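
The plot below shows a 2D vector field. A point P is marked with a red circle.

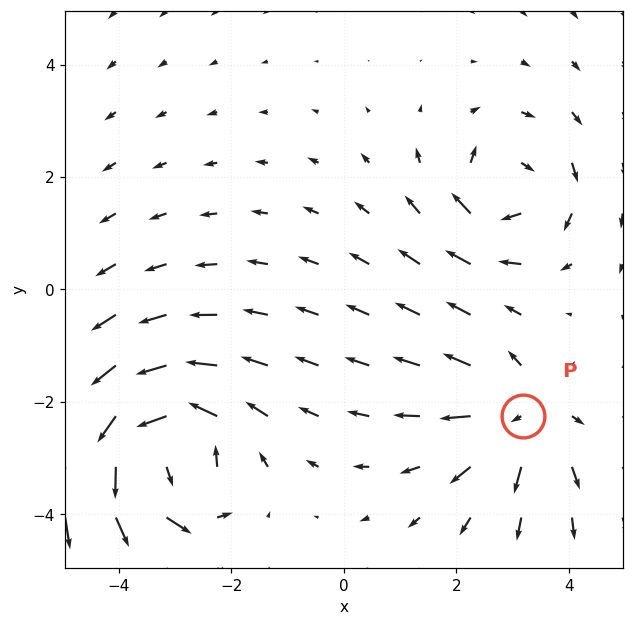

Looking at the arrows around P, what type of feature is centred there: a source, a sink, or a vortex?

At P (3.2, -2.2) the arrows spread outward. Divergence about +4, curl ≈0 — positive divergence with near-zero curl is a source.

source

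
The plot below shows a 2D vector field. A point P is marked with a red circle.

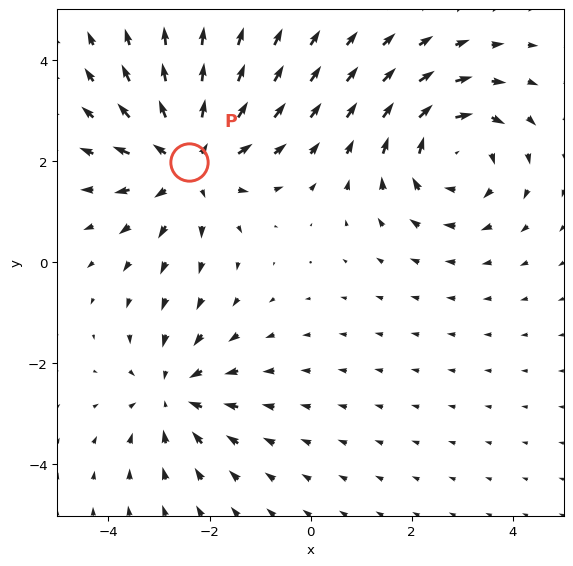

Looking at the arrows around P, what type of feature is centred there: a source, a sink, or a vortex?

At P (-2.4, 2.0) the arrows spread outward. Divergence about +3, curl ≈0 — positive divergence with near-zero curl is a source.

source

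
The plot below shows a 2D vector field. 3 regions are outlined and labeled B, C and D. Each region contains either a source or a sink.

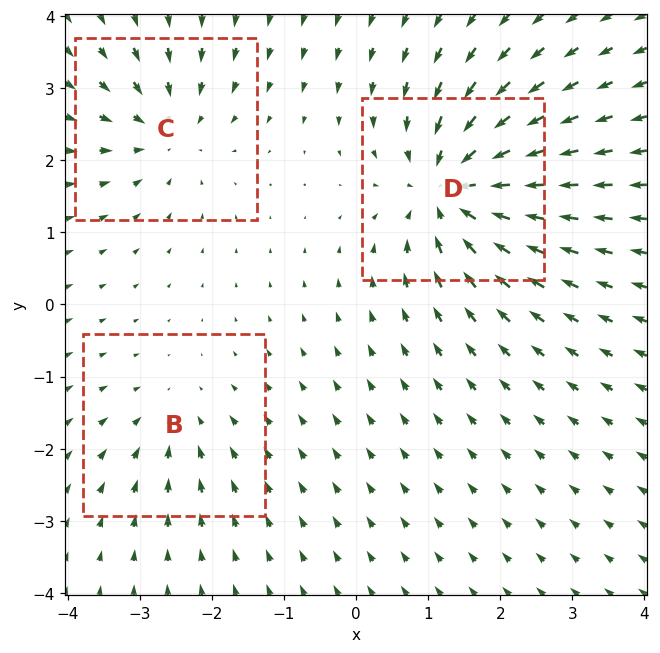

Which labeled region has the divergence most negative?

D

Divergence at each region's feature centre — B: about -2, C: about -4, D: about -6. Region D is most negative.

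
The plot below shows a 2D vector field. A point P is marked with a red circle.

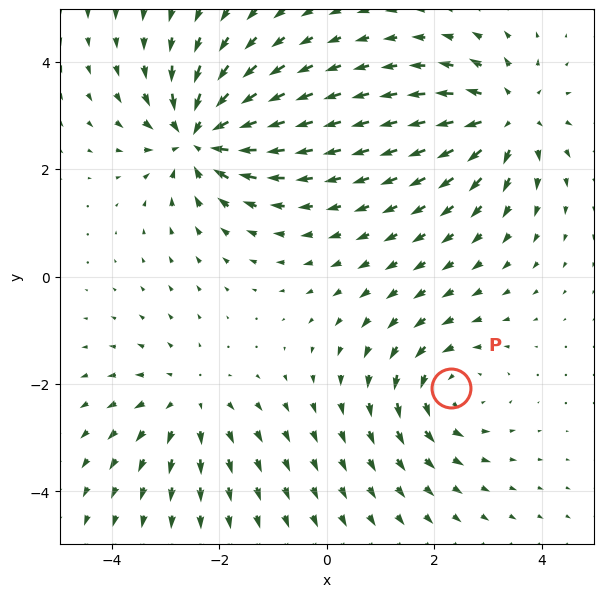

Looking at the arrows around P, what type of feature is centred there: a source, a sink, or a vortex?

vortex

At P (2.3, -2.1) the arrows circulate counterclockwise. Divergence ≈0, curl about +4 — near-zero divergence with nonzero curl is a vortex.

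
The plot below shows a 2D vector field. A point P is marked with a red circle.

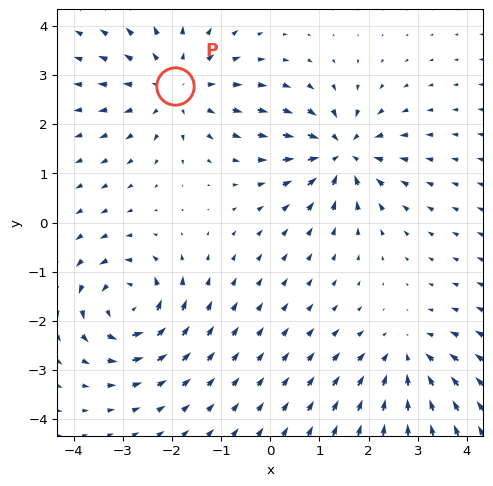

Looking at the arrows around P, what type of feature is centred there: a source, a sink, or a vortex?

source

At P (-1.9, 2.8) the arrows spread outward. Divergence about +3, curl ≈0 — positive divergence with near-zero curl is a source.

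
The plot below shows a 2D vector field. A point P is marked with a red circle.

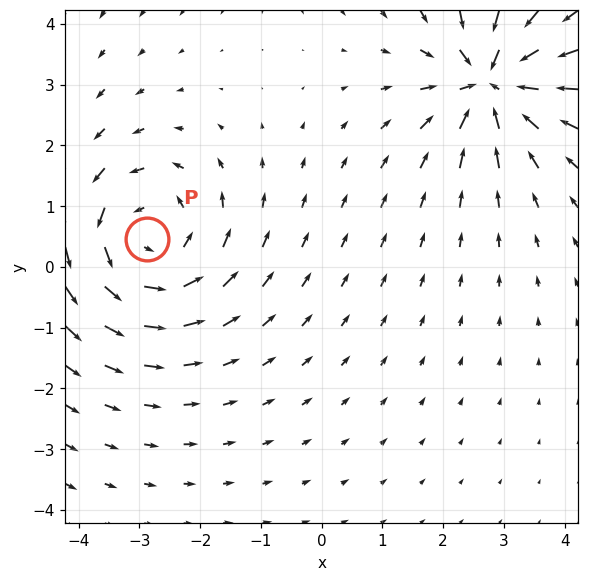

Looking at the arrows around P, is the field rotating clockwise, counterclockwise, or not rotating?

counterclockwise

Near P at (-2.9, 0.5) the arrows circulate counterclockwise. The curl (z-component) there is about +3; positive curl means counterclockwise rotation.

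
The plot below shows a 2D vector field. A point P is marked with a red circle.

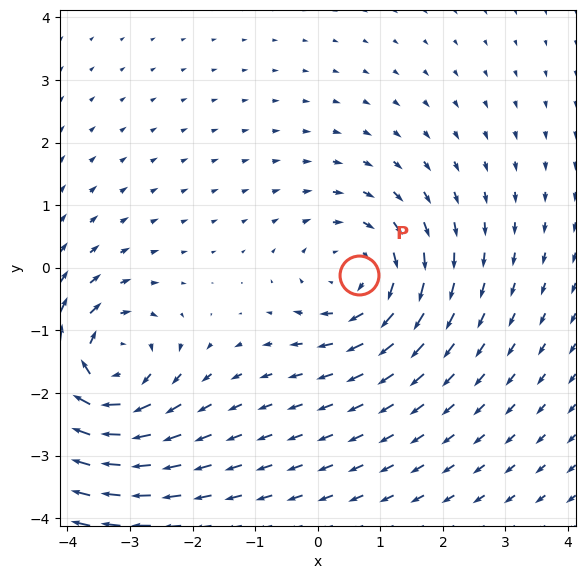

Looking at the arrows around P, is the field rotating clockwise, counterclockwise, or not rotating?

clockwise

Near P at (0.7, -0.1) the arrows circulate clockwise. The curl (z-component) there is about -2; negative curl means clockwise rotation.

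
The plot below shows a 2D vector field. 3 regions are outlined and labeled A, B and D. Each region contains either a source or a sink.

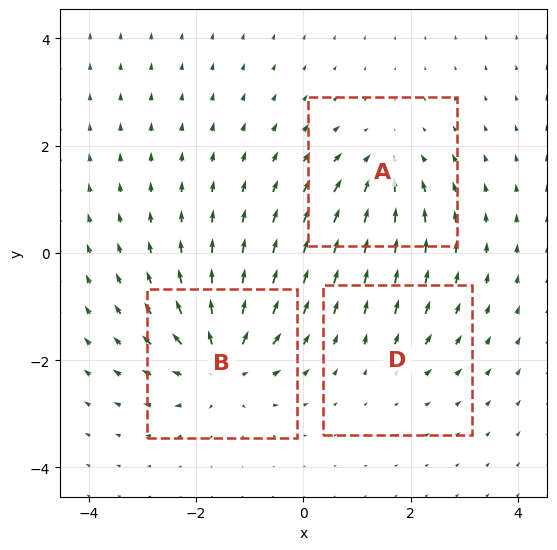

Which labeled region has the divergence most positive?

Divergence at each region's feature centre — A: about -4, B: about +6, D: about +2. Region B is most positive.

B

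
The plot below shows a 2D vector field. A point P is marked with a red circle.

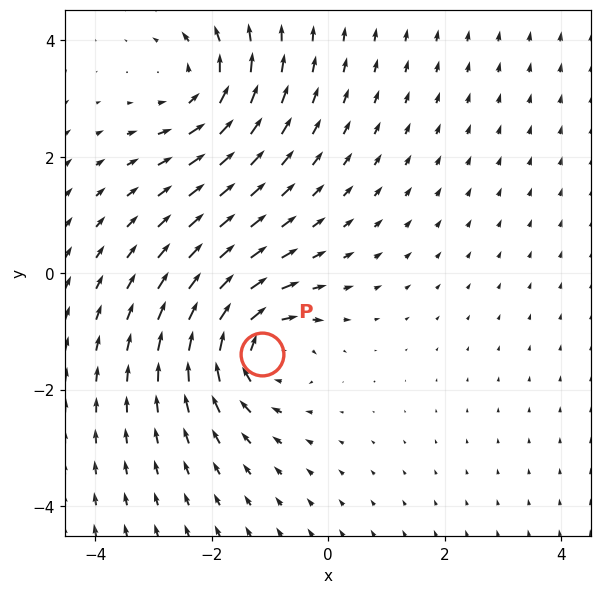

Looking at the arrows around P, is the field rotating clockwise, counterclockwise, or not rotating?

Near P at (-1.1, -1.4) the arrows circulate clockwise. The curl (z-component) there is about -4; negative curl means clockwise rotation.

clockwise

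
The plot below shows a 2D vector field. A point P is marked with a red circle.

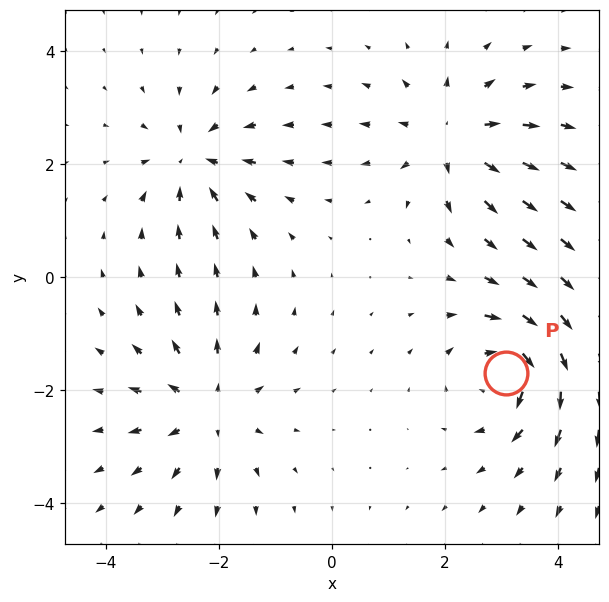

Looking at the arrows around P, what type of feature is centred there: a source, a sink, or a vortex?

At P (3.1, -1.7) the arrows circulate clockwise. Divergence ≈0, curl about -6 — near-zero divergence with nonzero curl is a vortex.

vortex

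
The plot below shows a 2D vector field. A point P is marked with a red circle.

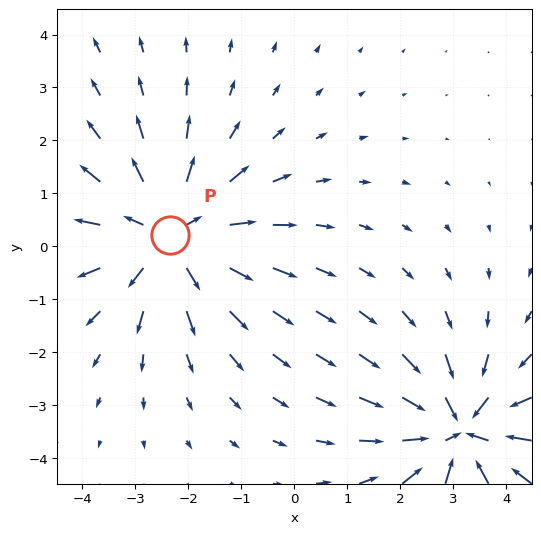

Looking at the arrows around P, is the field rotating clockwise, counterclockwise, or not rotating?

Near P at (-2.4, 0.2) the arrows show no circulation. The curl there is ≈0.

not rotating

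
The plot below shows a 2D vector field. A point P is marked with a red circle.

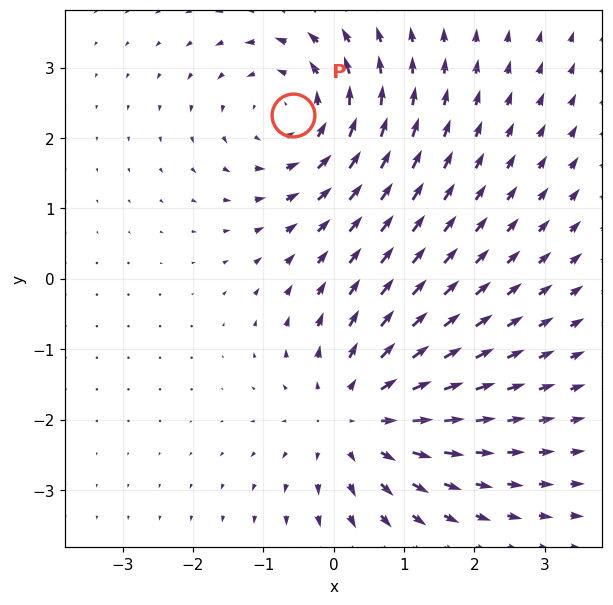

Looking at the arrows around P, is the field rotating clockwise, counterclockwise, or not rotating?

Near P at (-0.6, 2.3) the arrows circulate counterclockwise. The curl (z-component) there is about +4; positive curl means counterclockwise rotation.

counterclockwise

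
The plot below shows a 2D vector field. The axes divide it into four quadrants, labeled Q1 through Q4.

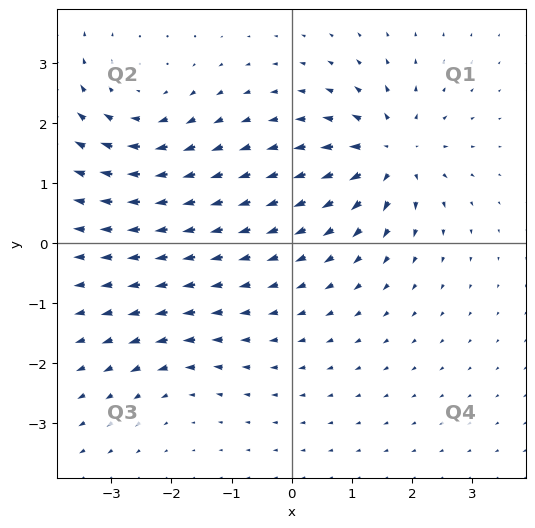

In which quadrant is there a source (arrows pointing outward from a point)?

Q1

The source sits at approximately (1.7, 1.5), which lies in quadrant Q1. The divergence there is about +7, positive as expected for a source.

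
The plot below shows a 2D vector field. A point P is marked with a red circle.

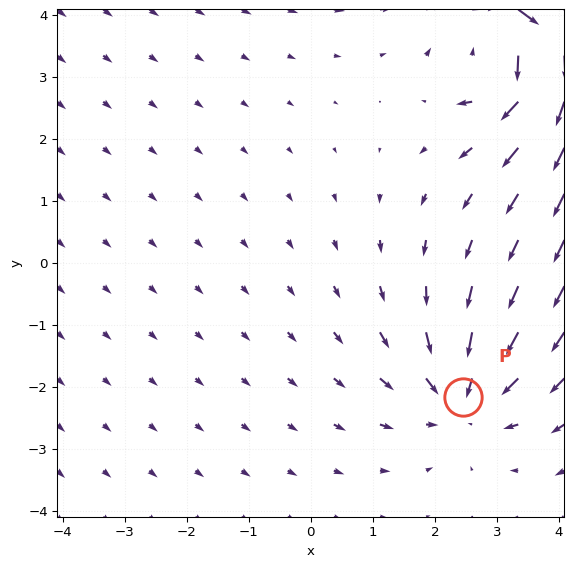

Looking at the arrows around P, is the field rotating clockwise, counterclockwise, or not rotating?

not rotating

Near P at (2.5, -2.2) the arrows show no circulation. The curl there is ≈0.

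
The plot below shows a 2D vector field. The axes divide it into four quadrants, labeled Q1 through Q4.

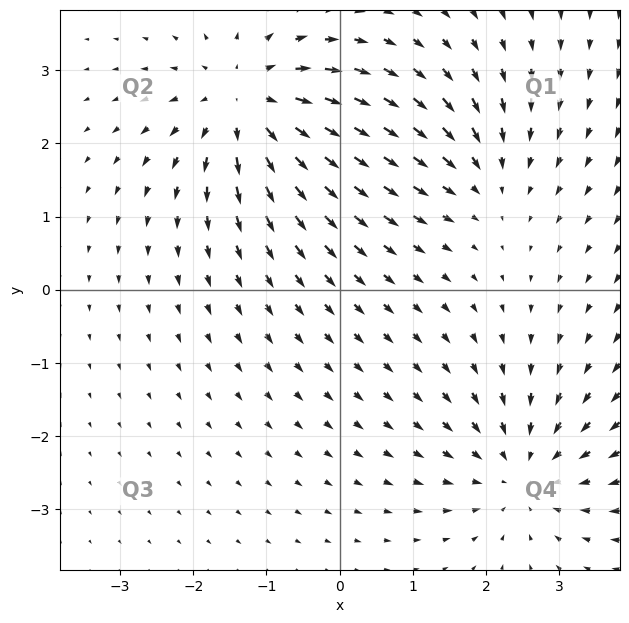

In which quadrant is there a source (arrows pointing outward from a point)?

Q2

The source sits at approximately (-1.2, 2.5), which lies in quadrant Q2. The divergence there is about +4, positive as expected for a source.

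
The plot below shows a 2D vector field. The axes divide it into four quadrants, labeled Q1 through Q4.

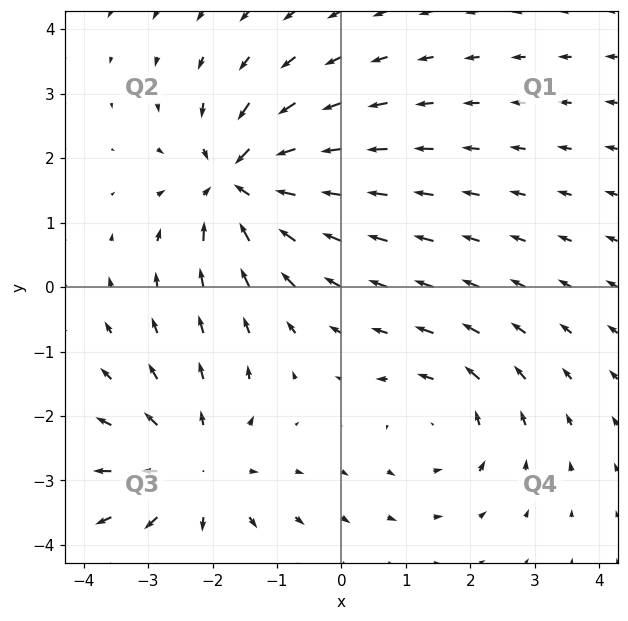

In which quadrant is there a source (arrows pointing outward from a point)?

Q3

The source sits at approximately (-2.3, -2.9), which lies in quadrant Q3. The divergence there is about +4, positive as expected for a source.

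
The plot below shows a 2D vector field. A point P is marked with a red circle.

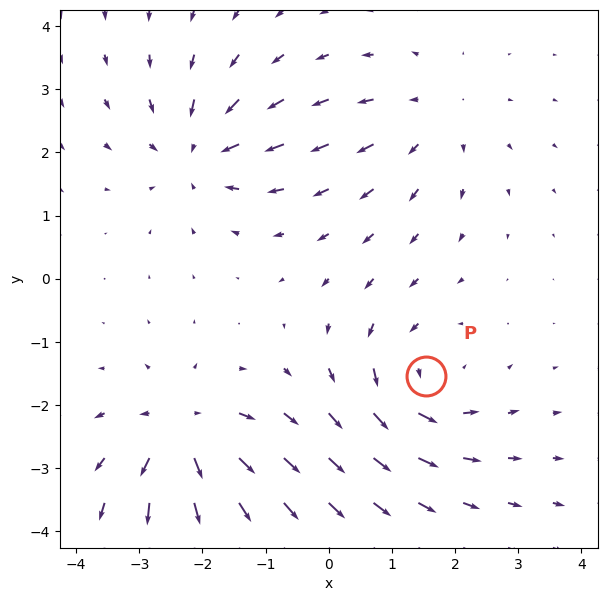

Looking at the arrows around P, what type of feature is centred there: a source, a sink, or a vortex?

At P (1.5, -1.5) the arrows circulate counterclockwise. Divergence ≈0, curl about +4 — near-zero divergence with nonzero curl is a vortex.

vortex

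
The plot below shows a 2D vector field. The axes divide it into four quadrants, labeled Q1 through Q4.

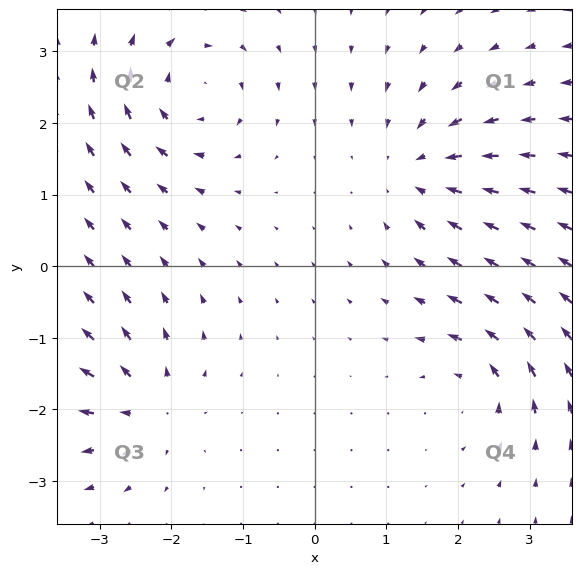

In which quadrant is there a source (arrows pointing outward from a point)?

The source sits at approximately (-2.3, -1.9), which lies in quadrant Q3. The divergence there is about +5, positive as expected for a source.

Q3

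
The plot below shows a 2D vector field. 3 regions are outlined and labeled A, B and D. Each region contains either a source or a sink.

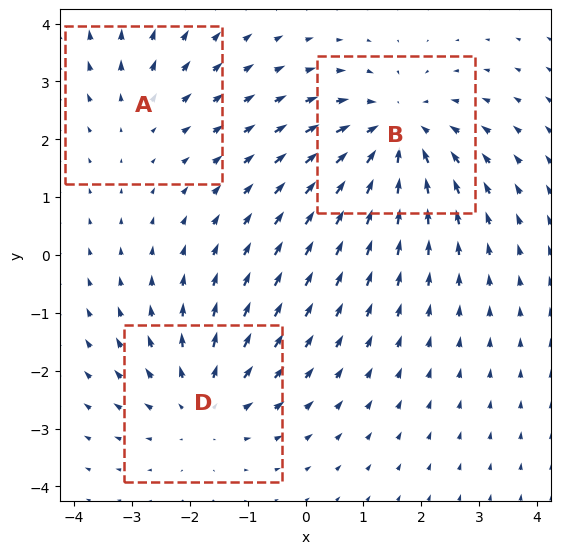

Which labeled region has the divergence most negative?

B

Divergence at each region's feature centre — A: about +2, B: about -4, D: about +3. Region B is most negative.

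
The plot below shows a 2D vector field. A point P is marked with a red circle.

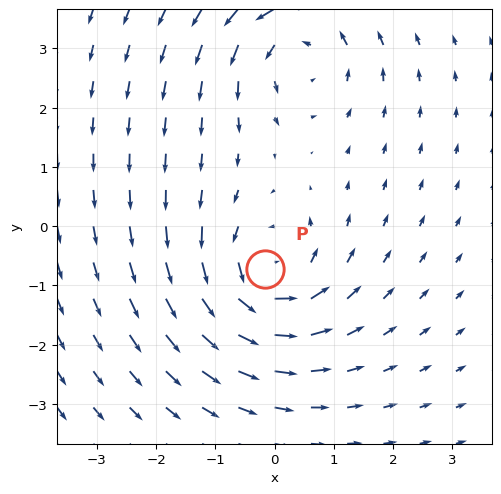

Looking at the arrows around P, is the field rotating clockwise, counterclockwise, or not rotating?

counterclockwise

Near P at (-0.2, -0.7) the arrows circulate counterclockwise. The curl (z-component) there is about +4; positive curl means counterclockwise rotation.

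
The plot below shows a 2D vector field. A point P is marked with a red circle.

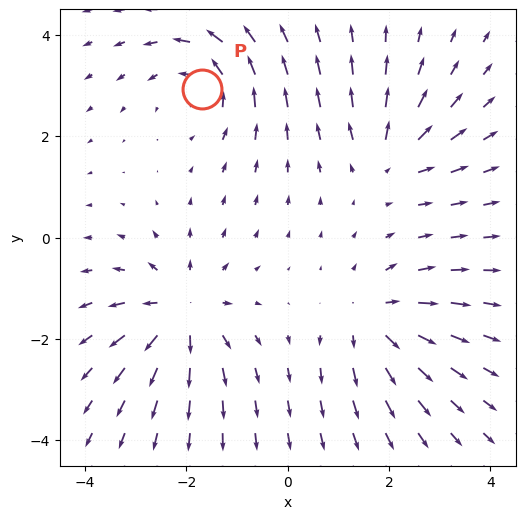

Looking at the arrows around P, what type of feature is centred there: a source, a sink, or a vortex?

vortex

At P (-1.7, 2.9) the arrows circulate counterclockwise. Divergence ≈0, curl about +5 — near-zero divergence with nonzero curl is a vortex.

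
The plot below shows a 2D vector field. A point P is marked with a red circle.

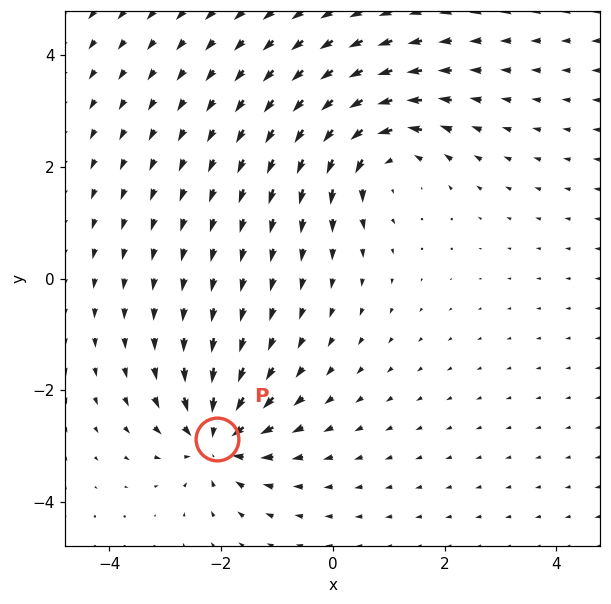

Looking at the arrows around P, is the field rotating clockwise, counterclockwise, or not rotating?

not rotating

Near P at (-2.1, -2.9) the arrows show no circulation. The curl there is ≈0.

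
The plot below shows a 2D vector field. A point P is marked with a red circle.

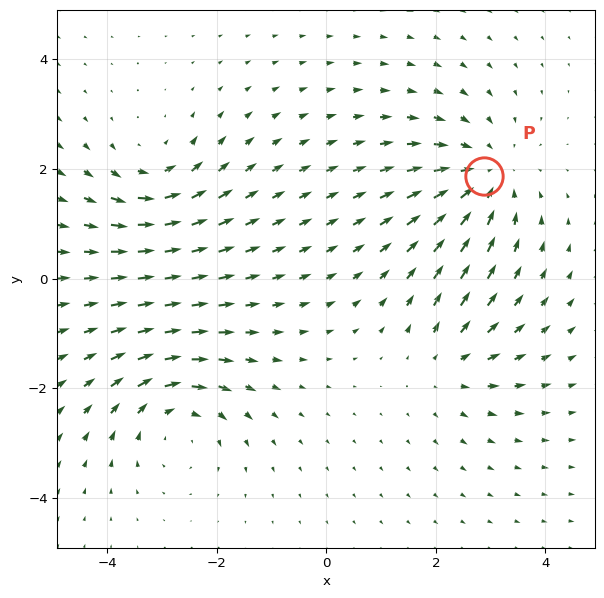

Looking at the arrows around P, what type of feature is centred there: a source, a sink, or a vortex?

sink

At P (2.9, 1.9) the arrows converge inward. Divergence about -4, curl ≈0 — negative divergence with near-zero curl is a sink.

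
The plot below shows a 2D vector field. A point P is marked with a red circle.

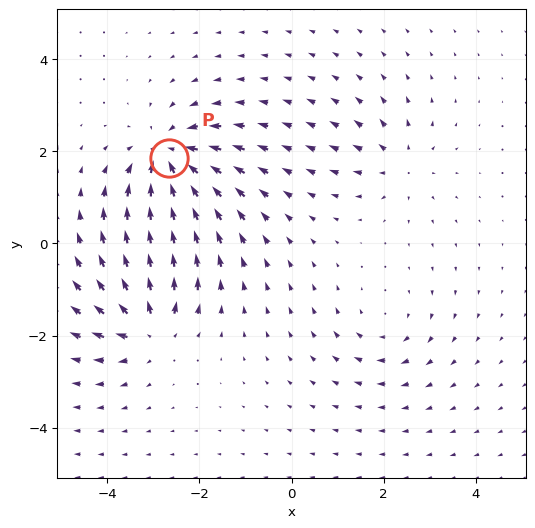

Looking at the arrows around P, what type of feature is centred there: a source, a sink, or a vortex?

At P (-2.7, 1.9) the arrows converge inward. Divergence about -5, curl ≈0 — negative divergence with near-zero curl is a sink.

sink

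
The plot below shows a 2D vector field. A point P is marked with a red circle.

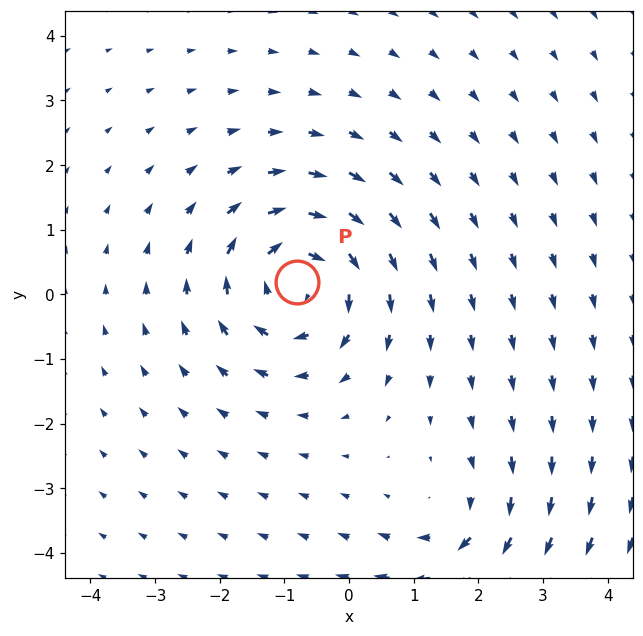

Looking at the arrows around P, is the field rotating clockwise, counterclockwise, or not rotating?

clockwise

Near P at (-0.8, 0.2) the arrows circulate clockwise. The curl (z-component) there is about -5; negative curl means clockwise rotation.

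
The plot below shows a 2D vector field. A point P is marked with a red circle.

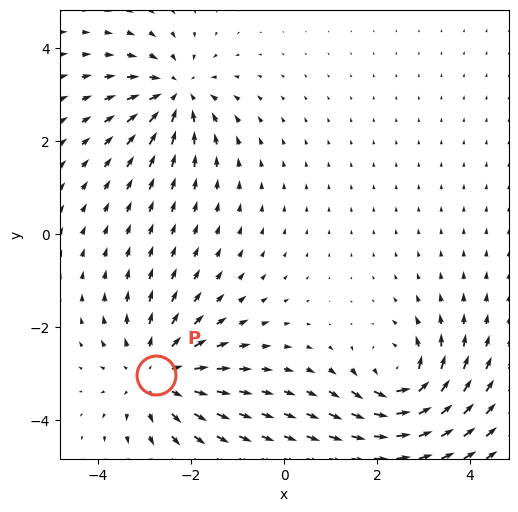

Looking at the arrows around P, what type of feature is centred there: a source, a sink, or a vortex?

source

At P (-2.8, -3.0) the arrows spread outward. Divergence about +4, curl ≈0 — positive divergence with near-zero curl is a source.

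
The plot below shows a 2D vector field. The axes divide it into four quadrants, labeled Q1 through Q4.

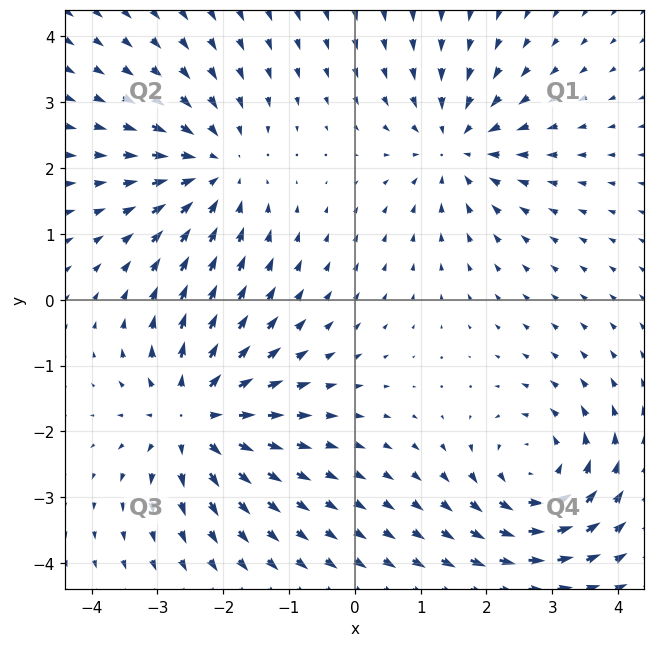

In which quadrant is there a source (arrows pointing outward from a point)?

Q3

The source sits at approximately (-2.4, -1.8), which lies in quadrant Q3. The divergence there is about +6, positive as expected for a source.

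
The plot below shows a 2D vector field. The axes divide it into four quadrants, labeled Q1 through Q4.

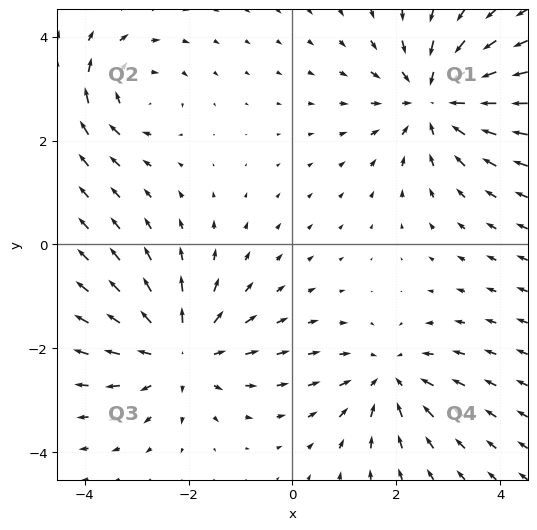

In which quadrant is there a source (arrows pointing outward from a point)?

Q3

The source sits at approximately (-2.2, -2.1), which lies in quadrant Q3. The divergence there is about +4, positive as expected for a source.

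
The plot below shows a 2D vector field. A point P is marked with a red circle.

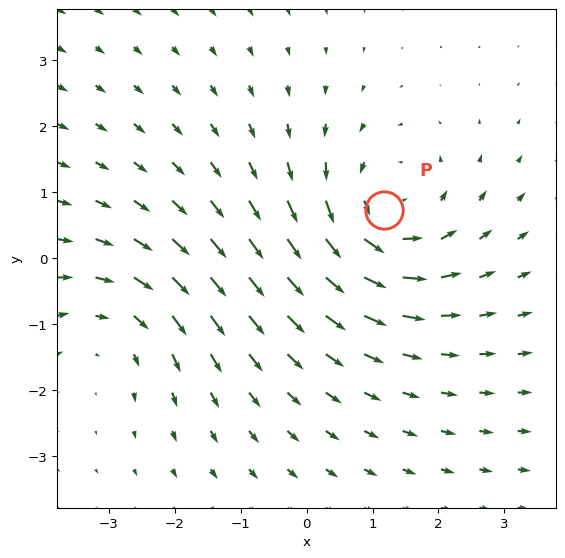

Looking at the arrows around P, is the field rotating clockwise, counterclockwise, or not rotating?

Near P at (1.2, 0.7) the arrows circulate counterclockwise. The curl (z-component) there is about +4; positive curl means counterclockwise rotation.

counterclockwise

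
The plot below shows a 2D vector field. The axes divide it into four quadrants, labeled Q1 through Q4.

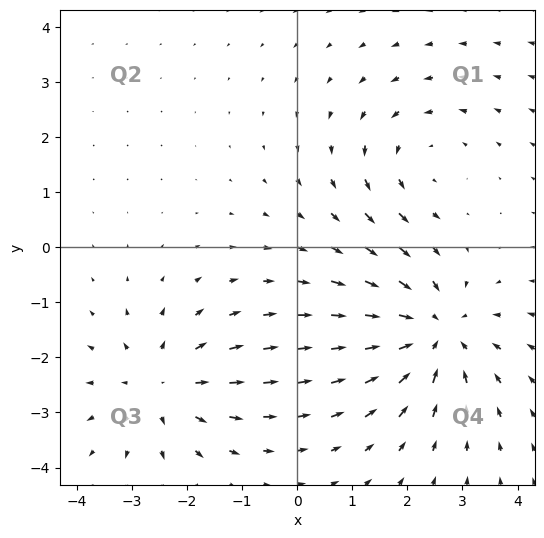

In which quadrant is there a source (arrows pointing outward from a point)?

The source sits at approximately (-2.5, -2.5), which lies in quadrant Q3. The divergence there is about +3, positive as expected for a source.

Q3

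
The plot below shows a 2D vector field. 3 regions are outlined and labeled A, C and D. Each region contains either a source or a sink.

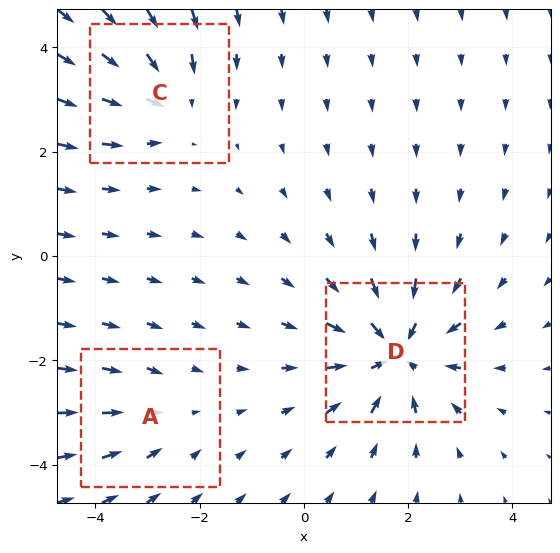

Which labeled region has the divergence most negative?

D

Divergence at each region's feature centre — A: about -2, C: about -3, D: about -5. Region D is most negative.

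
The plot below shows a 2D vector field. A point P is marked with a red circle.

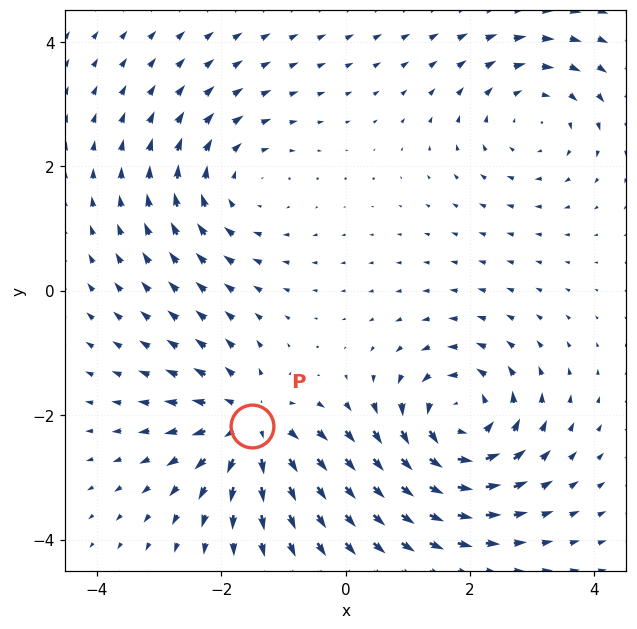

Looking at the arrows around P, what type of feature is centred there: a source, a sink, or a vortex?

source

At P (-1.5, -2.2) the arrows spread outward. Divergence about +5, curl ≈0 — positive divergence with near-zero curl is a source.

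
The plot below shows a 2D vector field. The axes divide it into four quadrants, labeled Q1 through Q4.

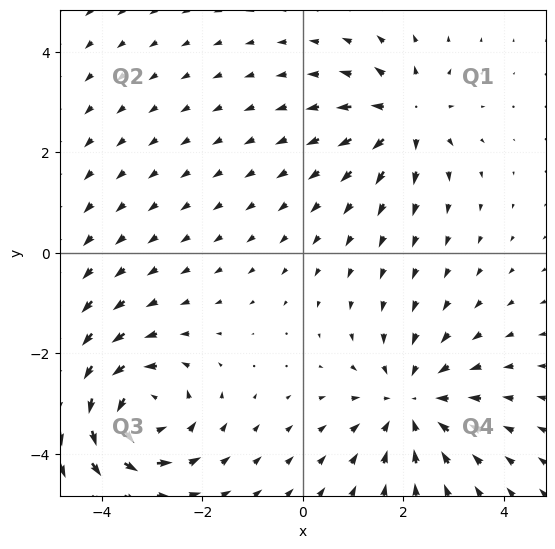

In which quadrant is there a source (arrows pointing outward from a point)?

The source sits at approximately (2.0, 2.7), which lies in quadrant Q1. The divergence there is about +4, positive as expected for a source.

Q1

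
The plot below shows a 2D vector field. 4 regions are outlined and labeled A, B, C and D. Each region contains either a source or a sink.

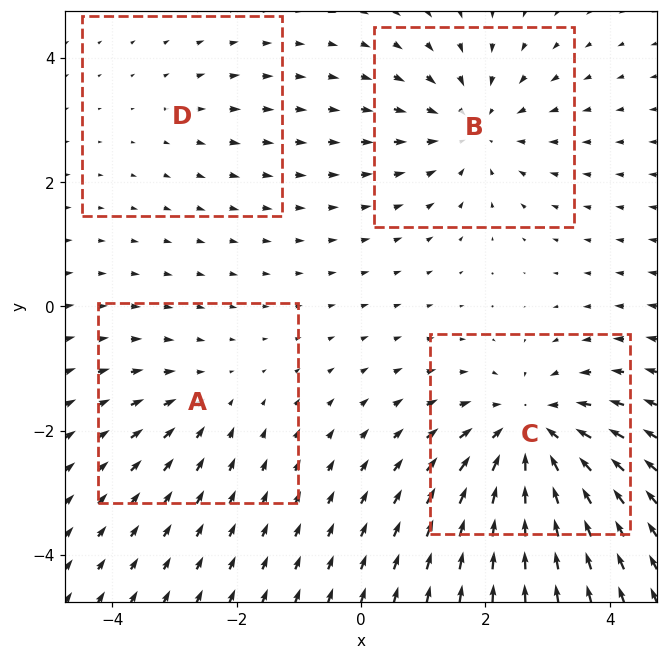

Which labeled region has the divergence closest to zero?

Divergence at each region's feature centre — A: about -3, B: about -4, C: about -6, D: about +2. Region D is closest to zero.

D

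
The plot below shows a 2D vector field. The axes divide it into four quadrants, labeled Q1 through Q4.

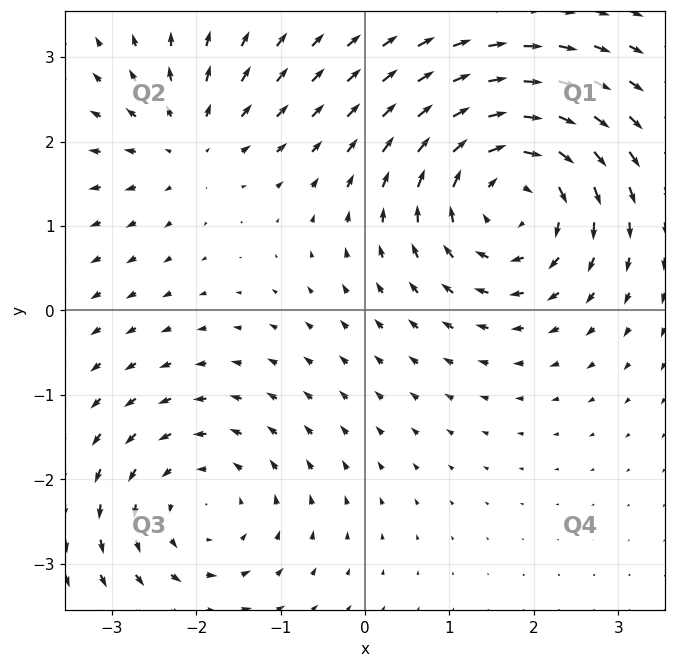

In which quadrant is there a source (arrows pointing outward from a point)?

Q2

The source sits at approximately (-2.1, 2.0), which lies in quadrant Q2. The divergence there is about +3, positive as expected for a source.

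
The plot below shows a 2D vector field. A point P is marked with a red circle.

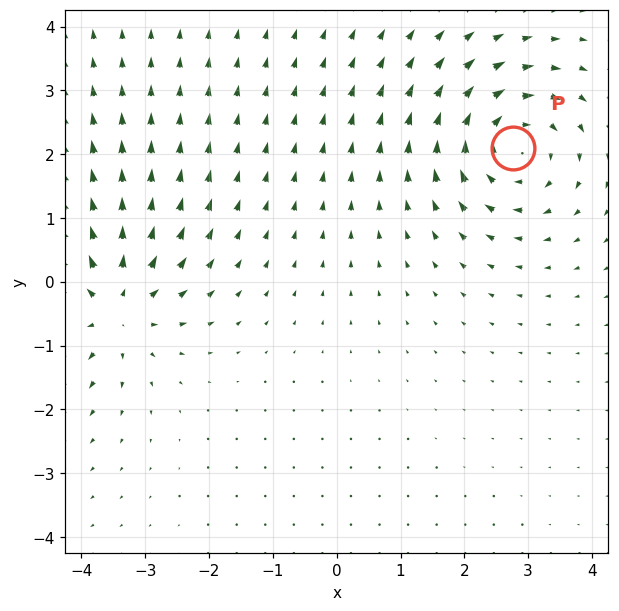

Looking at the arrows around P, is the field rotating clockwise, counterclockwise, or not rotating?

clockwise

Near P at (2.8, 2.1) the arrows circulate clockwise. The curl (z-component) there is about -5; negative curl means clockwise rotation.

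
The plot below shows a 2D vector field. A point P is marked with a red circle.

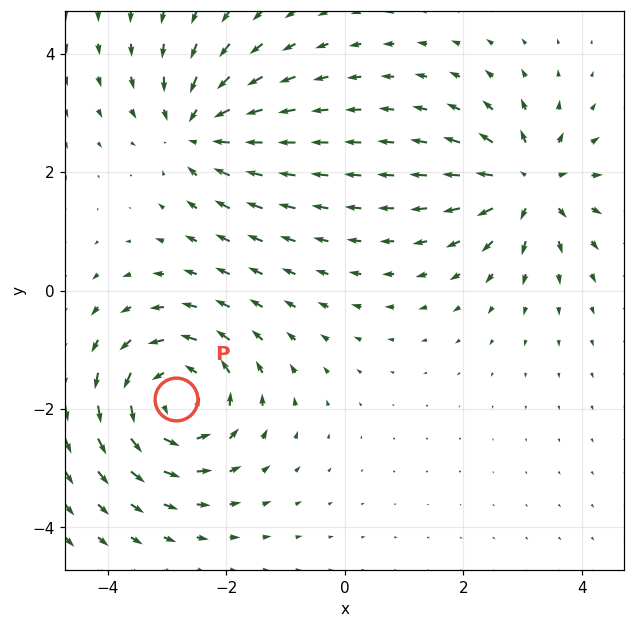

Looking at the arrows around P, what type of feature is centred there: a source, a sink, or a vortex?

At P (-2.8, -1.8) the arrows circulate counterclockwise. Divergence ≈0, curl about +5 — near-zero divergence with nonzero curl is a vortex.

vortex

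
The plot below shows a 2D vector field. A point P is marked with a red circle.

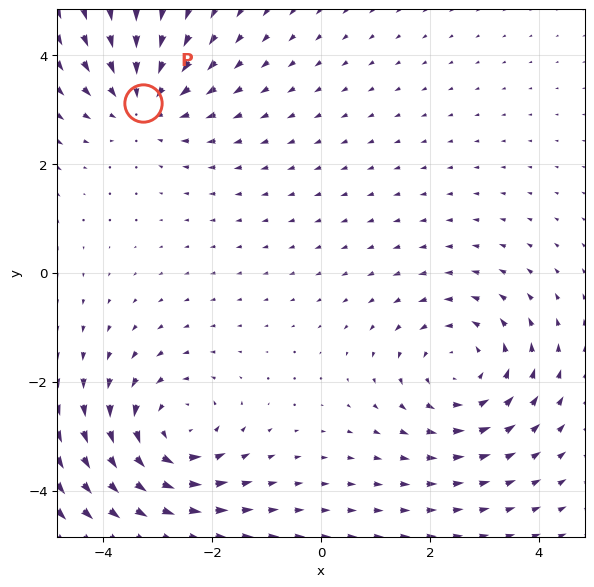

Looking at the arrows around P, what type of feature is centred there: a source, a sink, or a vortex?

At P (-3.3, 3.1) the arrows converge inward. Divergence about -4, curl ≈0 — negative divergence with near-zero curl is a sink.

sink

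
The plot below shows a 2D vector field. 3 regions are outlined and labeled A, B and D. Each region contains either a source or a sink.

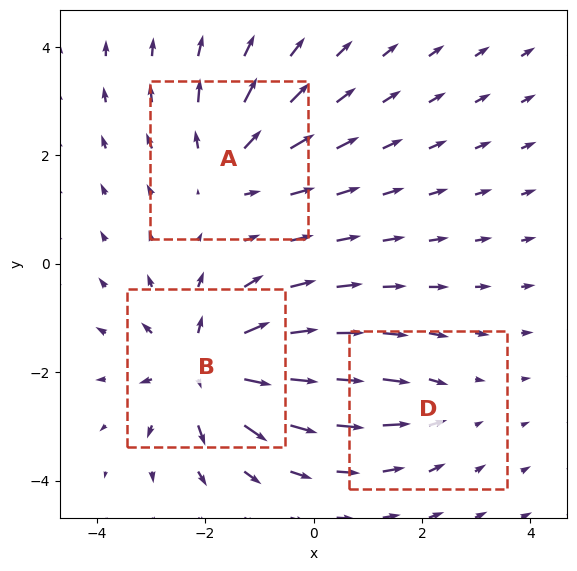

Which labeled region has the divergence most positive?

Divergence at each region's feature centre — A: about +3, B: about +5, D: about -2. Region B is most positive.

B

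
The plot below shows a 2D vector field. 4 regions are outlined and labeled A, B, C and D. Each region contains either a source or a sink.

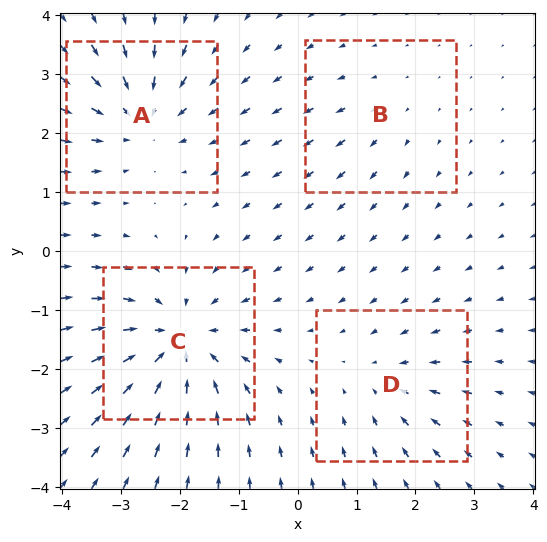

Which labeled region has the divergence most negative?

Divergence at each region's feature centre — A: about -5, B: about +2, C: about -7, D: about -3. Region C is most negative.

C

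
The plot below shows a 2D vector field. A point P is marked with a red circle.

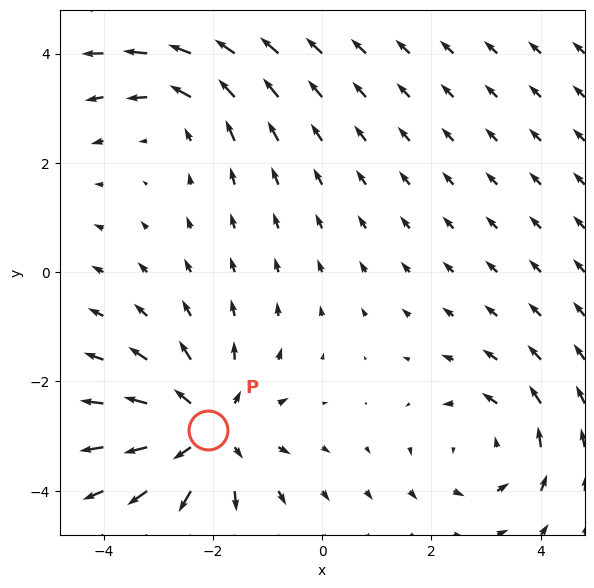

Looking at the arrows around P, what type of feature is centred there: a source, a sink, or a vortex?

source

At P (-2.1, -2.9) the arrows spread outward. Divergence about +5, curl ≈0 — positive divergence with near-zero curl is a source.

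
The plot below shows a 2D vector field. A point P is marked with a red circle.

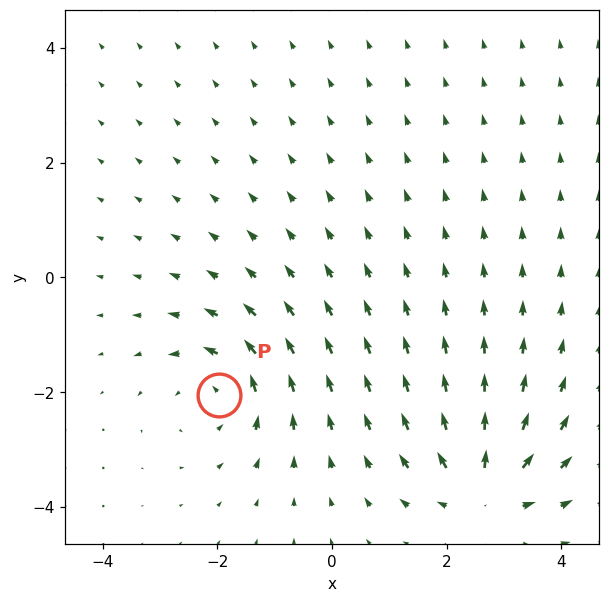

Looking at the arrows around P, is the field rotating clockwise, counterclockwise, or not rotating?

Near P at (-2.0, -2.0) the arrows circulate counterclockwise. The curl (z-component) there is about +3; positive curl means counterclockwise rotation.

counterclockwise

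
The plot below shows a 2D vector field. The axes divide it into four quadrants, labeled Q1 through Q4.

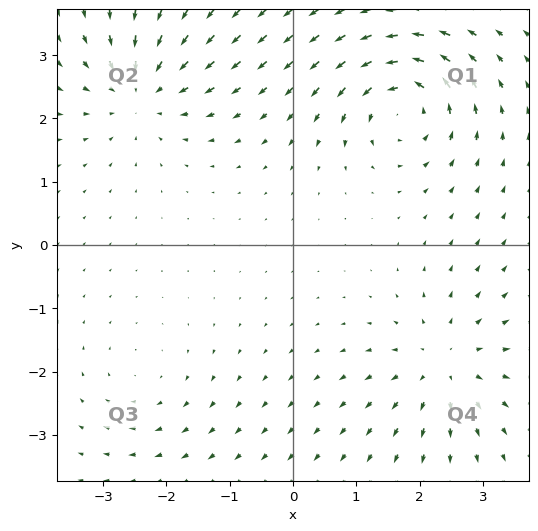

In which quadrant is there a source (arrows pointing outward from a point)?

Q4

The source sits at approximately (2.4, -1.9), which lies in quadrant Q4. The divergence there is about +5, positive as expected for a source.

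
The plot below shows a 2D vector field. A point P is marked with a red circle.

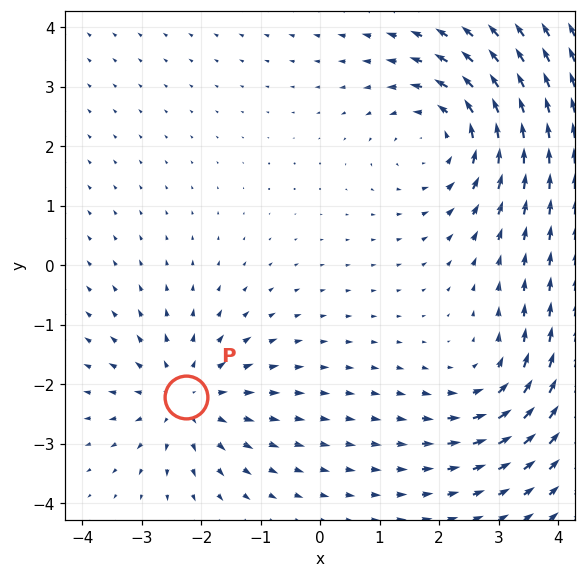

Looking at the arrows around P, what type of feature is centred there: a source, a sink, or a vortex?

source

At P (-2.3, -2.2) the arrows spread outward. Divergence about +3, curl ≈0 — positive divergence with near-zero curl is a source.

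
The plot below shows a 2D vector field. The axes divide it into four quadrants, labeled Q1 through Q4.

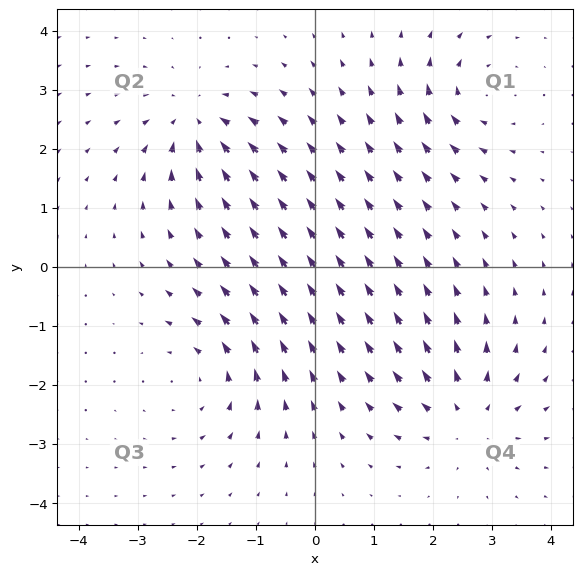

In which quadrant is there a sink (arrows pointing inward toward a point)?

Q2

The sink sits at approximately (-2.0, 2.4), which lies in quadrant Q2. The divergence there is about -6, negative as expected for a sink.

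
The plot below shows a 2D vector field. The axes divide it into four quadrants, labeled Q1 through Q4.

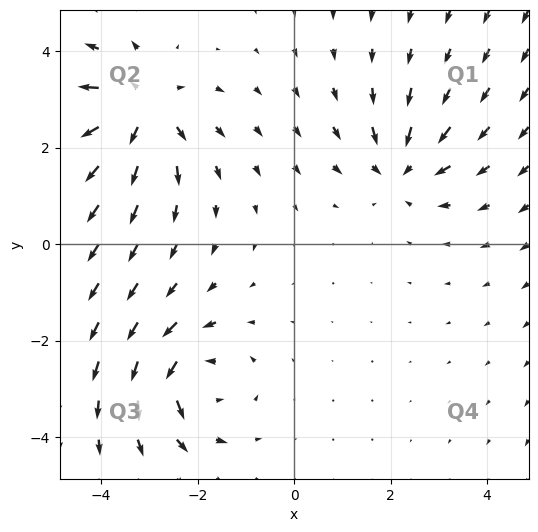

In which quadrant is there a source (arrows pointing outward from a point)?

Q2

The source sits at approximately (-3.2, 2.8), which lies in quadrant Q2. The divergence there is about +4, positive as expected for a source.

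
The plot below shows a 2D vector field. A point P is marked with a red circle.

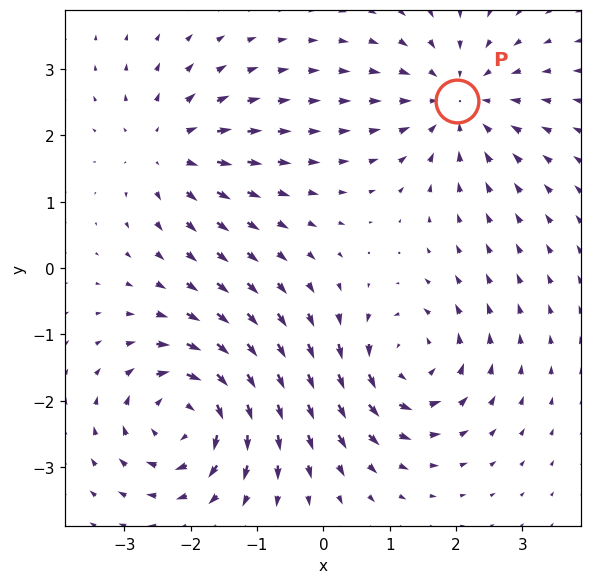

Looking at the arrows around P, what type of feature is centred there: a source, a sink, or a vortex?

sink

At P (2.0, 2.5) the arrows converge inward. Divergence about -4, curl ≈0 — negative divergence with near-zero curl is a sink.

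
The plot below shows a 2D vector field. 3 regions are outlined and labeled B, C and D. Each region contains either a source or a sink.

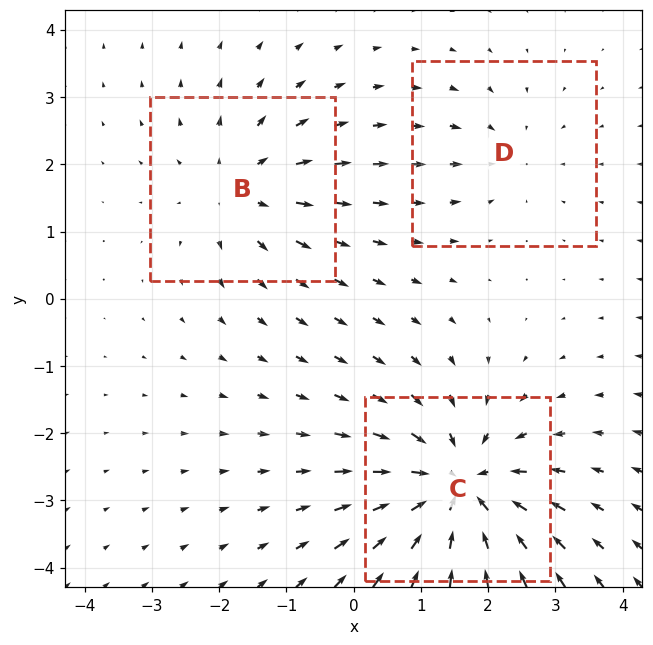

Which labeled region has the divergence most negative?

C

Divergence at each region's feature centre — B: about +3, C: about -5, D: about -2. Region C is most negative.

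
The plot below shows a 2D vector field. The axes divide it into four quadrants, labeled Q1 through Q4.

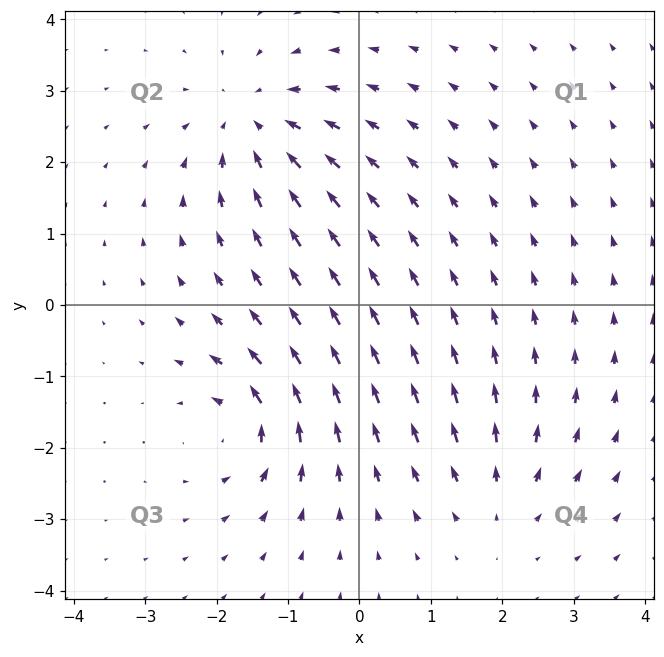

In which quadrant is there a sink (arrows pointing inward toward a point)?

Q2

The sink sits at approximately (-1.5, 2.6), which lies in quadrant Q2. The divergence there is about -4, negative as expected for a sink.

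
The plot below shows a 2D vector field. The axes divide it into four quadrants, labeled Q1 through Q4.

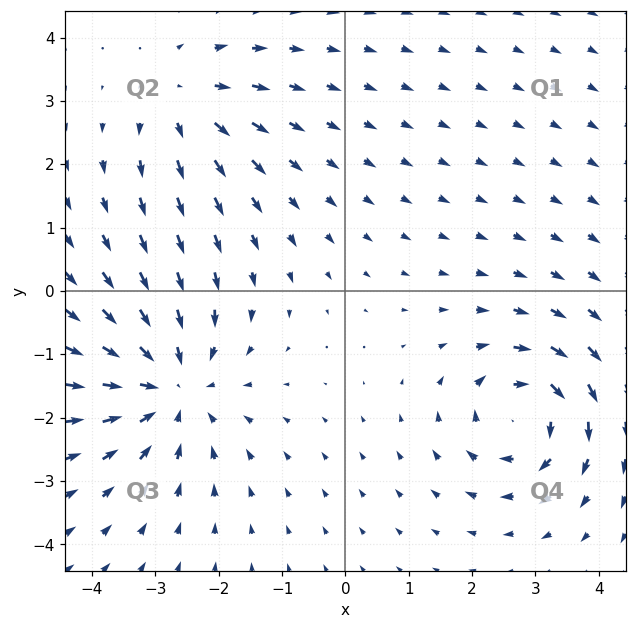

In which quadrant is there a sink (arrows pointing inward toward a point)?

The sink sits at approximately (-2.7, -1.5), which lies in quadrant Q3. The divergence there is about -4, negative as expected for a sink.

Q3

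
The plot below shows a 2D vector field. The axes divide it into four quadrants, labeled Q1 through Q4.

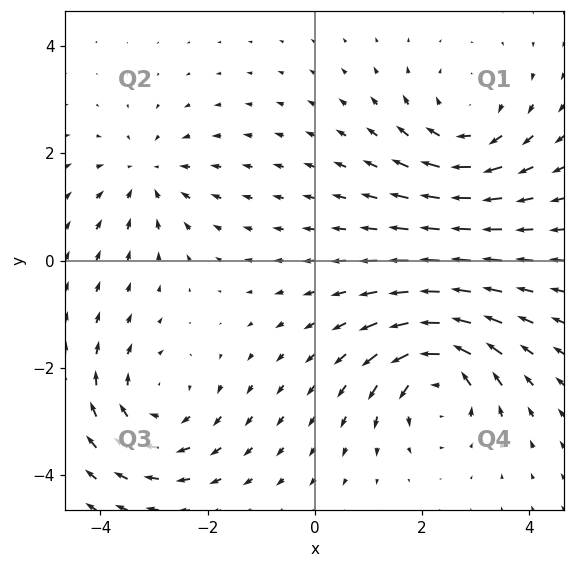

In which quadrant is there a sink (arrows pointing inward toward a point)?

Q2

The sink sits at approximately (-3.1, 1.6), which lies in quadrant Q2. The divergence there is about -4, negative as expected for a sink.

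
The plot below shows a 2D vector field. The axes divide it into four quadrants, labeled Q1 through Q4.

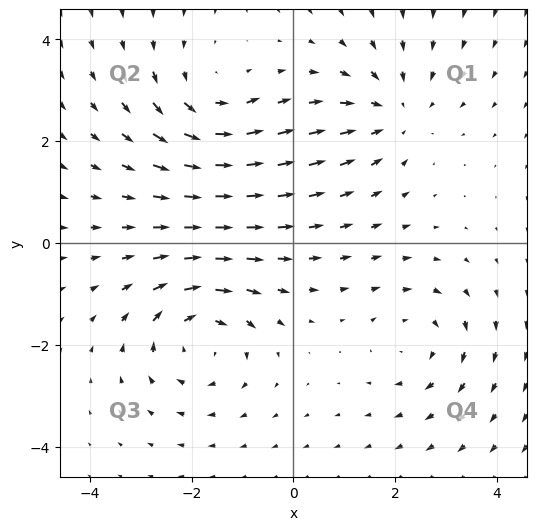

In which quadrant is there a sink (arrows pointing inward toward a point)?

The sink sits at approximately (2.0, 2.6), which lies in quadrant Q1. The divergence there is about -3, negative as expected for a sink.

Q1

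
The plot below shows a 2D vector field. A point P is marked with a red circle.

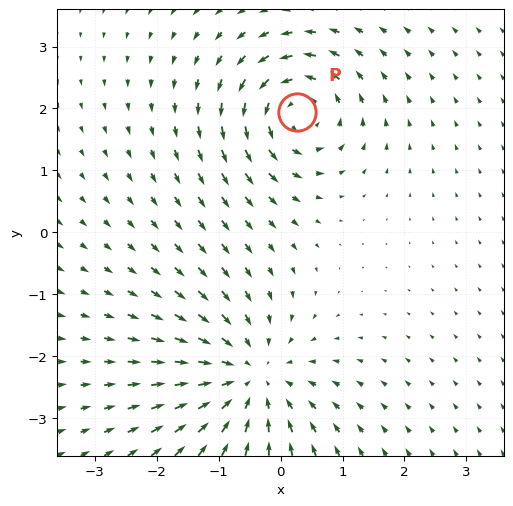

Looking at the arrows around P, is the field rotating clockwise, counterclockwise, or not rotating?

Near P at (0.3, 1.9) the arrows circulate counterclockwise. The curl (z-component) there is about +5; positive curl means counterclockwise rotation.

counterclockwise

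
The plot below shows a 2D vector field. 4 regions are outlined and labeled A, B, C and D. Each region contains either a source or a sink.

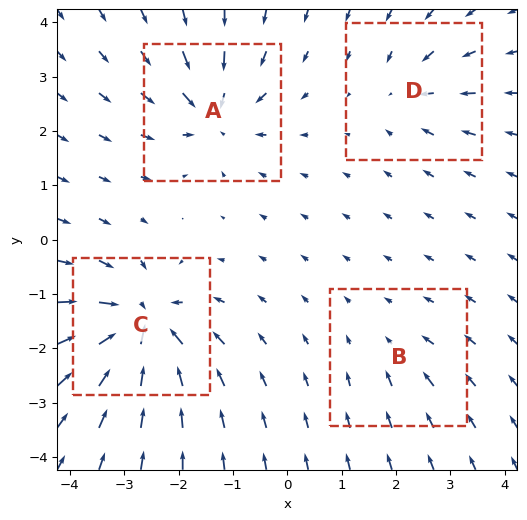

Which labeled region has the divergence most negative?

C

Divergence at each region's feature centre — A: about -6, B: about -2, C: about -9, D: about -4. Region C is most negative.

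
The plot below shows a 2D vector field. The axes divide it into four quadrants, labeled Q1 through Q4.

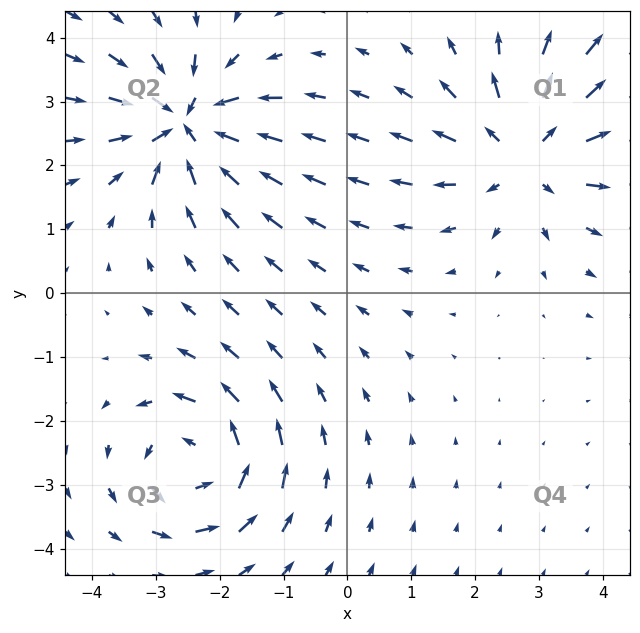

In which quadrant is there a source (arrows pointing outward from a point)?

Q1

The source sits at approximately (2.8, 2.2), which lies in quadrant Q1. The divergence there is about +4, positive as expected for a source.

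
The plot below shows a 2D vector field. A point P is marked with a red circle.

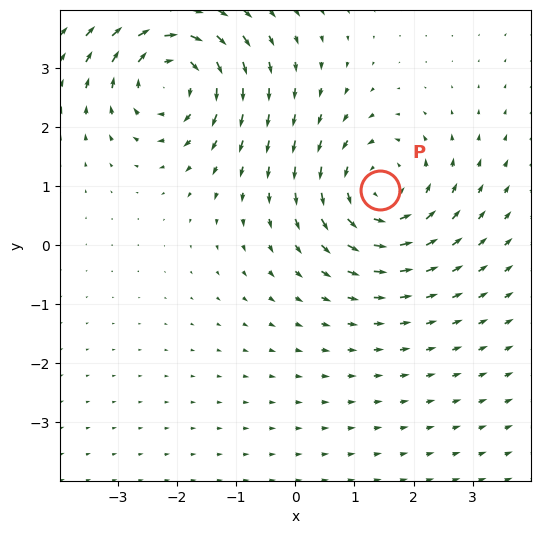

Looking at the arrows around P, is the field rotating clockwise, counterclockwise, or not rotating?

counterclockwise

Near P at (1.4, 0.9) the arrows circulate counterclockwise. The curl (z-component) there is about +4; positive curl means counterclockwise rotation.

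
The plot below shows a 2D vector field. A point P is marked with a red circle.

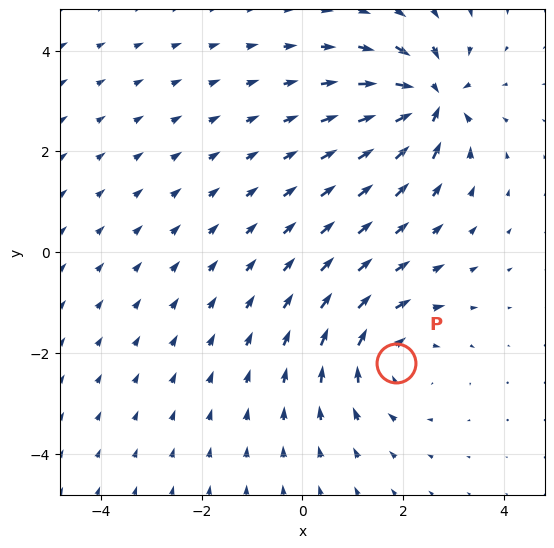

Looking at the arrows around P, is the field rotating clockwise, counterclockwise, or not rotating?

clockwise

Near P at (1.9, -2.2) the arrows circulate clockwise. The curl (z-component) there is about -3; negative curl means clockwise rotation.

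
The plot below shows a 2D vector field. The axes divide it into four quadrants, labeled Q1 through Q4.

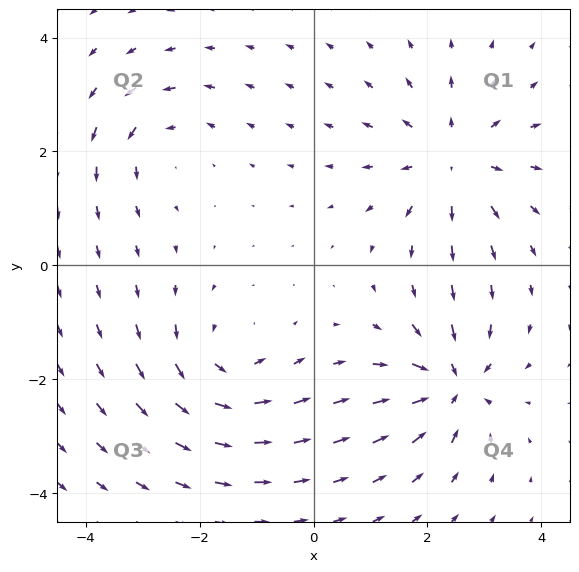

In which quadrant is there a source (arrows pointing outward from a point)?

The source sits at approximately (2.5, 1.9), which lies in quadrant Q1. The divergence there is about +4, positive as expected for a source.

Q1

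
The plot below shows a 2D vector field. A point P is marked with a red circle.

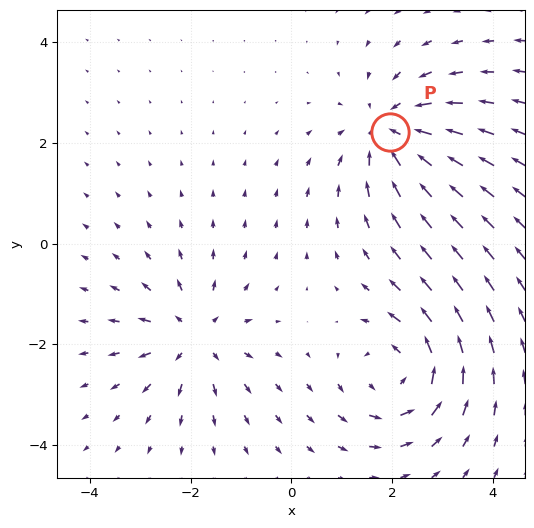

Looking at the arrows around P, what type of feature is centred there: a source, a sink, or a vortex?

sink

At P (2.0, 2.2) the arrows converge inward. Divergence about -4, curl ≈0 — negative divergence with near-zero curl is a sink.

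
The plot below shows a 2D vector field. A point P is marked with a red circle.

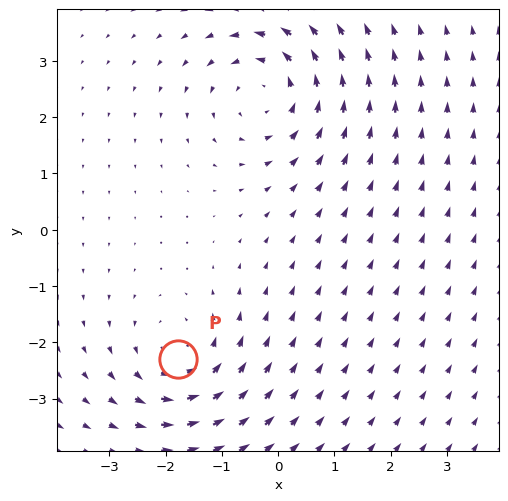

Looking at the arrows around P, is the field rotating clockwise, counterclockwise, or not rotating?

Near P at (-1.8, -2.3) the arrows circulate counterclockwise. The curl (z-component) there is about +4; positive curl means counterclockwise rotation.

counterclockwise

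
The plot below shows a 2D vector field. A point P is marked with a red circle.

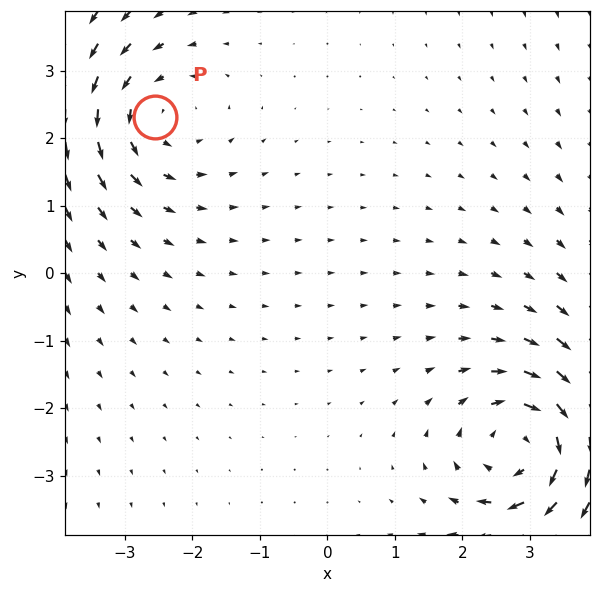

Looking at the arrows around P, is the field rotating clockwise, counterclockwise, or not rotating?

Near P at (-2.5, 2.3) the arrows circulate counterclockwise. The curl (z-component) there is about +3; positive curl means counterclockwise rotation.

counterclockwise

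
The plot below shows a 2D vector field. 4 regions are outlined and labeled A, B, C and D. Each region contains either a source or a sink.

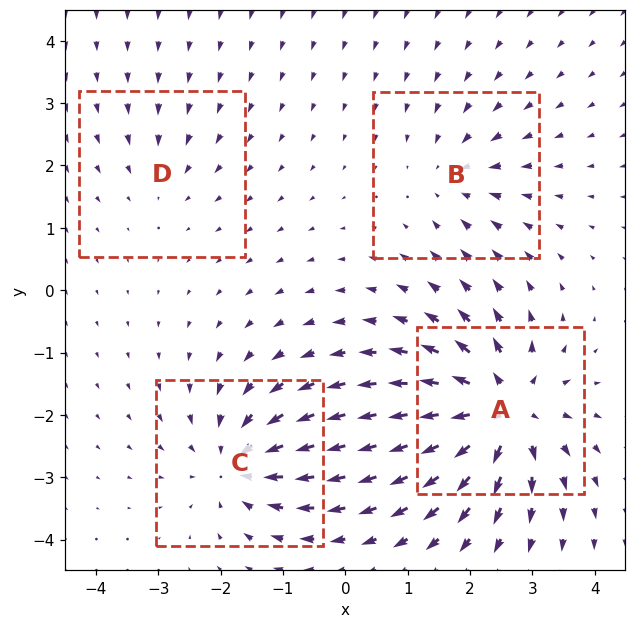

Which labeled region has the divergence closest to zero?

D

Divergence at each region's feature centre — A: about +8, B: about -4, C: about -6, D: about -2. Region D is closest to zero.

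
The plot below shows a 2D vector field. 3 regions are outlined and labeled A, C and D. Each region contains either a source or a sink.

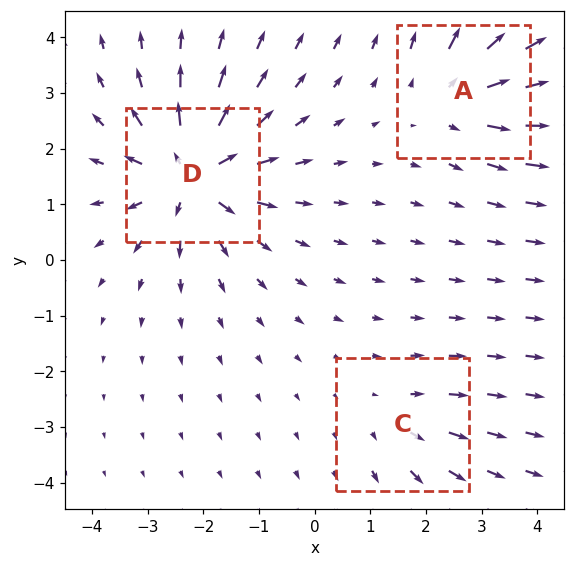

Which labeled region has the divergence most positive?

D

Divergence at each region's feature centre — A: about +4, C: about +2, D: about +6. Region D is most positive.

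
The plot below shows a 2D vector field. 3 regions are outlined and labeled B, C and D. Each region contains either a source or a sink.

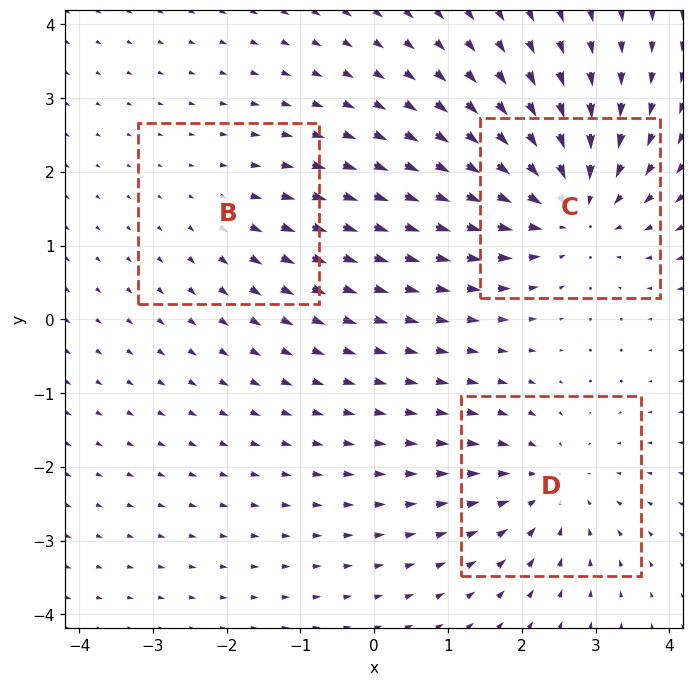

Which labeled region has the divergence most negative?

Divergence at each region's feature centre — B: about +2, C: about -4, D: about -3. Region C is most negative.

C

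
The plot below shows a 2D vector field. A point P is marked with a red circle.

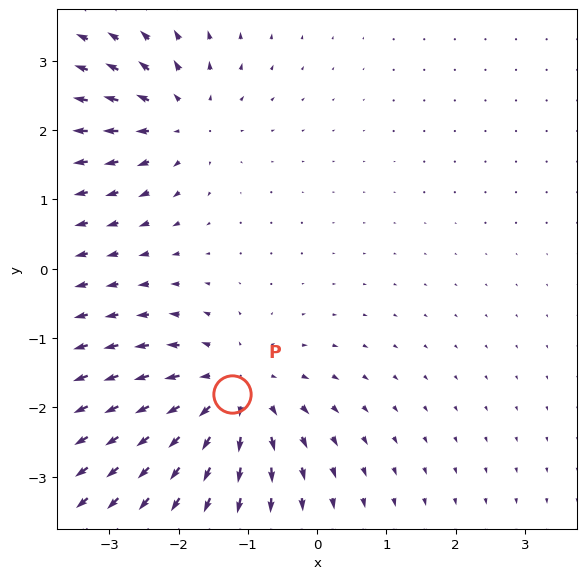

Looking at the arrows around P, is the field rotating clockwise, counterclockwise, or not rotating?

Near P at (-1.2, -1.8) the arrows show no circulation. The curl there is ≈0.

not rotating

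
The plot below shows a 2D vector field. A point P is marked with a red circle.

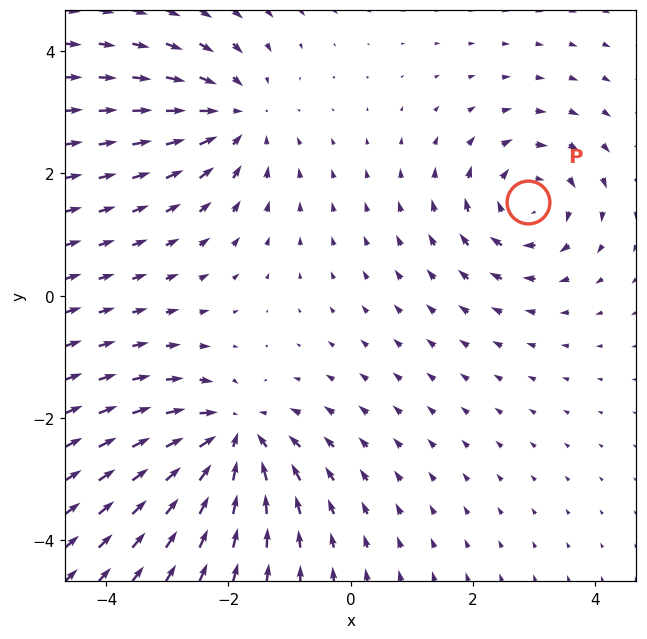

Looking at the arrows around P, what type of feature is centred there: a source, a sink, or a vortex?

At P (2.9, 1.5) the arrows circulate clockwise. Divergence ≈0, curl about -4 — near-zero divergence with nonzero curl is a vortex.

vortex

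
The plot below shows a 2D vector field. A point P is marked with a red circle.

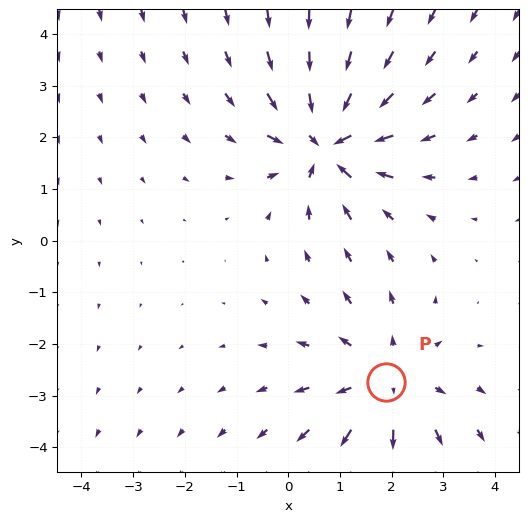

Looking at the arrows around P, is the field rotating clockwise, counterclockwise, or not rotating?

Near P at (1.9, -2.7) the arrows show no circulation. The curl there is ≈0.

not rotating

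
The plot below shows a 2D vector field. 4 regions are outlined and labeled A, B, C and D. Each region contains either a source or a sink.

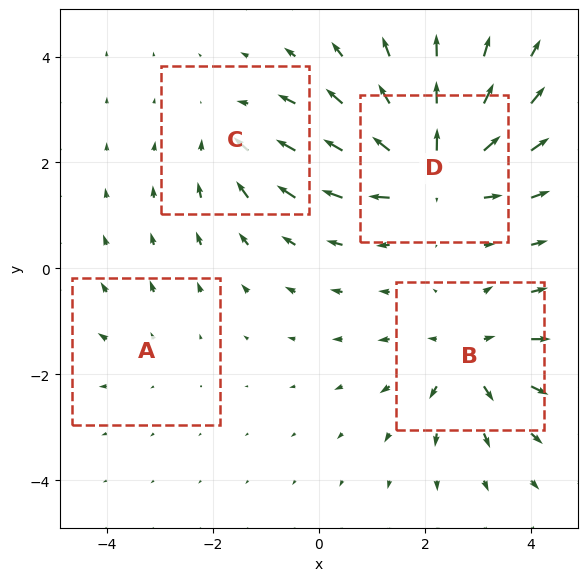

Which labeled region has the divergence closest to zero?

Divergence at each region's feature centre — A: about +2, B: about +5, C: about -4, D: about +8. Region A is closest to zero.

A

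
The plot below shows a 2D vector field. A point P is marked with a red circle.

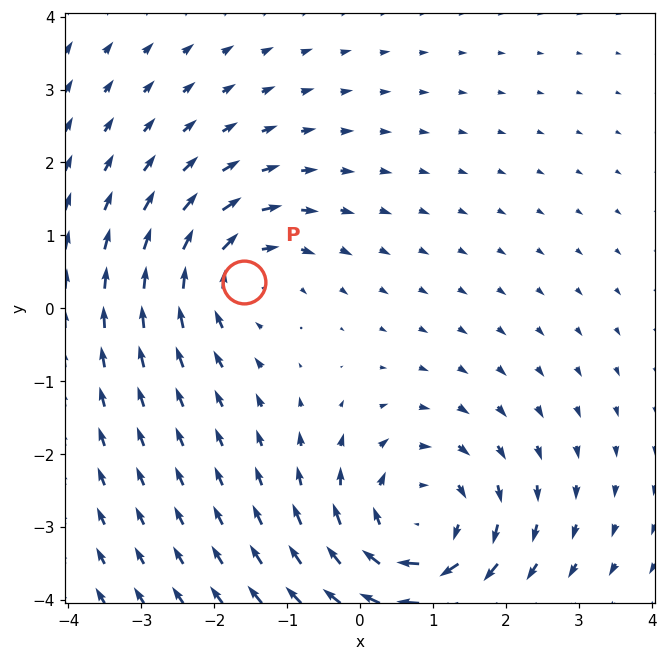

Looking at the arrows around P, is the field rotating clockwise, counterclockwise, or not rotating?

Near P at (-1.6, 0.4) the arrows circulate clockwise. The curl (z-component) there is about -3; negative curl means clockwise rotation.

clockwise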